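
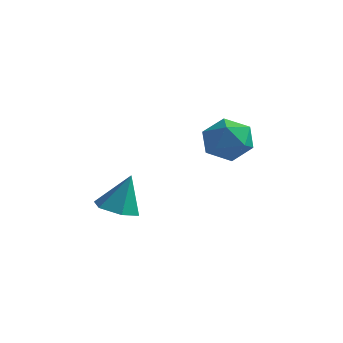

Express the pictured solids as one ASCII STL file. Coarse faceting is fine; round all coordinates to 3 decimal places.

solid 
facet normal -0.571 0.697 0.432
outer loop
vertex 0.151 1.766 2.342
vertex -0.779 1.094 2.197
vertex -0.151 1.009 3.164
endloop
endfacet
facet normal 0.092 0.715 0.693
outer loop
vertex 0.151 1.766 2.342
vertex -0.151 1.009 3.164
vertex 0.962 1.141 2.88
endloop
endfacet
facet normal 0.540 0.828 0.148
outer loop
vertex 0.151 1.766 2.342
vertex 0.962 1.141 2.88
vertex 1.022 1.306 1.737
endloop
endfacet
facet normal 0.153 0.880 -0.449
outer loop
vertex 0.151 1.766 2.342
vertex 1.022 1.306 1.737
vertex -0.054 1.277 1.314
endloop
endfacet
facet normal -0.535 0.799 -0.274
outer loop
vertex 0.151 1.766 2.342
vertex -0.054 1.277 1.314
vertex -0.779 1.094 2.197
endloop
endfacet
facet normal 0.238 0.074 0.968
outer loop
vertex 0.962 1.141 2.88
vertex -0.151 1.009 3.164
vertex 0.534 0.083 3.066
endloop
endfacet
facet normal -0.836 0.044 0.547
outer loop
vertex -0.151 1.009 3.164
vertex -0.779 1.094 2.197
vertex -0.542 0.054 2.643
endloop
endfacet
facet normal -0.777 0.210 -0.594
outer loop
vertex -0.779 1.094 2.197
vertex -0.054 1.277 1.314
vertex -0.482 0.219 1.5
endloop
endfacet
facet normal 0.336 0.341 -0.878
outer loop
vertex -0.054 1.277 1.314
vertex 1.022 1.306 1.737
vertex 0.631 0.351 1.216
endloop
endfacet
facet normal 0.962 0.257 0.088
outer loop
vertex 1.022 1.306 1.737
vertex 0.962 1.141 2.88
vertex 1.259 0.266 2.183
endloop
endfacet
facet normal -0.153 -0.880 0.449
outer loop
vertex 0.329 -0.406 2.038
vertex 0.534 0.083 3.066
vertex -0.542 0.054 2.643
endloop
endfacet
facet normal -0.540 -0.828 -0.148
outer loop
vertex 0.329 -0.406 2.038
vertex -0.542 0.054 2.643
vertex -0.482 0.219 1.5
endloop
endfacet
facet normal -0.092 -0.715 -0.693
outer loop
vertex 0.329 -0.406 2.038
vertex -0.482 0.219 1.5
vertex 0.631 0.351 1.216
endloop
endfacet
facet normal 0.571 -0.697 -0.432
outer loop
vertex 0.329 -0.406 2.038
vertex 0.631 0.351 1.216
vertex 1.259 0.266 2.183
endloop
endfacet
facet normal 0.535 -0.799 0.274
outer loop
vertex 0.329 -0.406 2.038
vertex 1.259 0.266 2.183
vertex 0.534 0.083 3.066
endloop
endfacet
facet normal -0.336 -0.341 0.878
outer loop
vertex -0.542 0.054 2.643
vertex 0.534 0.083 3.066
vertex -0.151 1.009 3.164
endloop
endfacet
facet normal -0.962 -0.257 -0.088
outer loop
vertex -0.482 0.219 1.5
vertex -0.542 0.054 2.643
vertex -0.779 1.094 2.197
endloop
endfacet
facet normal -0.238 -0.074 -0.968
outer loop
vertex 0.631 0.351 1.216
vertex -0.482 0.219 1.5
vertex -0.054 1.277 1.314
endloop
endfacet
facet normal 0.836 -0.044 -0.547
outer loop
vertex 1.259 0.266 2.183
vertex 0.631 0.351 1.216
vertex 1.022 1.306 1.737
endloop
endfacet
facet normal 0.777 -0.210 0.594
outer loop
vertex 0.534 0.083 3.066
vertex 1.259 0.266 2.183
vertex 0.962 1.141 2.88
endloop
endfacet
facet normal -0.207 -0.268 -0.941
outer loop
vertex -1.068 -3.572 -0.79
vertex -1.943 -3.798 -0.533
vertex -1.75 -2.925 -0.824
endloop
endfacet
facet normal 0.683 0.725 0.087
outer loop
vertex -1.068 -3.572 -0.79
vertex -1.75 -2.925 -0.824
vertex -1.577 -3.322 1.133
endloop
endfacet
facet normal -0.207 -0.268 -0.941
outer loop
vertex -1.75 -2.925 -0.824
vertex -1.943 -3.798 -0.533
vertex -2.625 -3.152 -0.567
endloop
endfacet
facet normal -0.187 0.959 0.211
outer loop
vertex -1.75 -2.925 -0.824
vertex -2.625 -3.152 -0.567
vertex -1.577 -3.322 1.133
endloop
endfacet
facet normal -0.208 -0.269 -0.940
outer loop
vertex -2.625 -3.152 -0.567
vertex -1.943 -3.798 -0.533
vertex -2.818 -4.024 -0.275
endloop
endfacet
facet normal -0.783 0.346 0.517
outer loop
vertex -2.625 -3.152 -0.567
vertex -2.818 -4.024 -0.275
vertex -1.577 -3.322 1.133
endloop
endfacet
facet normal -0.208 -0.269 -0.940
outer loop
vertex -2.818 -4.024 -0.275
vertex -1.943 -3.798 -0.533
vertex -2.136 -4.67 -0.241
endloop
endfacet
facet normal -0.510 -0.501 0.699
outer loop
vertex -2.818 -4.024 -0.275
vertex -2.136 -4.67 -0.241
vertex -1.577 -3.322 1.133
endloop
endfacet
facet normal -0.207 -0.269 -0.941
outer loop
vertex -2.136 -4.67 -0.241
vertex -1.943 -3.798 -0.533
vertex -1.261 -4.444 -0.498
endloop
endfacet
facet normal 0.359 -0.735 0.575
outer loop
vertex -2.136 -4.67 -0.241
vertex -1.261 -4.444 -0.498
vertex -1.577 -3.322 1.133
endloop
endfacet
facet normal -0.207 -0.269 -0.941
outer loop
vertex -1.261 -4.444 -0.498
vertex -1.943 -3.798 -0.533
vertex -1.068 -3.572 -0.79
endloop
endfacet
facet normal 0.956 -0.122 0.269
outer loop
vertex -1.261 -4.444 -0.498
vertex -1.068 -3.572 -0.79
vertex -1.577 -3.322 1.133
endloop
endfacet

endsolid


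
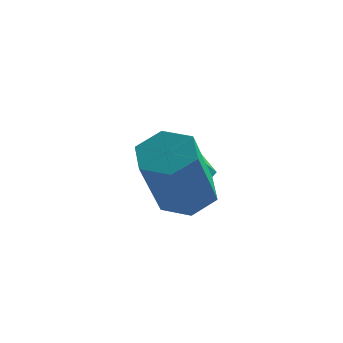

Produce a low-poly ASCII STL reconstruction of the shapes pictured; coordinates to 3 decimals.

solid 
facet normal -0.979 0.175 -0.101
outer loop
vertex 1.313 3.808 2.147
vertex 1.158 3.249 2.681
vertex 1.268 3.996 2.912
endloop
endfacet
facet normal -0.601 0.767 -0.224
outer loop
vertex 1.313 3.808 2.147
vertex 1.268 3.996 2.912
vertex 1.835 4.309 2.462
endloop
endfacet
facet normal -0.149 0.633 -0.760
outer loop
vertex 1.313 3.808 2.147
vertex 1.835 4.309 2.462
vertex 2.076 3.756 1.954
endloop
endfacet
facet normal -0.248 -0.041 -0.968
outer loop
vertex 1.313 3.808 2.147
vertex 2.076 3.756 1.954
vertex 1.657 3.101 2.089
endloop
endfacet
facet normal -0.762 -0.325 -0.561
outer loop
vertex 1.313 3.808 2.147
vertex 1.657 3.101 2.089
vertex 1.158 3.249 2.681
endloop
endfacet
facet normal -0.215 0.908 0.361
outer loop
vertex 1.835 4.309 2.462
vertex 1.268 3.996 2.912
vertex 2.003 4.059 3.191
endloop
endfacet
facet normal -0.828 -0.051 0.559
outer loop
vertex 1.268 3.996 2.912
vertex 1.158 3.249 2.681
vertex 1.584 3.404 3.326
endloop
endfacet
facet normal -0.475 -0.860 -0.185
outer loop
vertex 1.158 3.249 2.681
vertex 1.657 3.101 2.089
vertex 1.825 2.851 2.818
endloop
endfacet
facet normal 0.355 -0.401 -0.844
outer loop
vertex 1.657 3.101 2.089
vertex 2.076 3.756 1.954
vertex 2.392 3.164 2.368
endloop
endfacet
facet normal 0.516 0.690 -0.507
outer loop
vertex 2.076 3.756 1.954
vertex 1.835 4.309 2.462
vertex 2.502 3.911 2.599
endloop
endfacet
facet normal 0.248 0.041 0.968
outer loop
vertex 2.347 3.352 3.133
vertex 2.003 4.059 3.191
vertex 1.584 3.404 3.326
endloop
endfacet
facet normal 0.149 -0.633 0.760
outer loop
vertex 2.347 3.352 3.133
vertex 1.584 3.404 3.326
vertex 1.825 2.851 2.818
endloop
endfacet
facet normal 0.601 -0.767 0.224
outer loop
vertex 2.347 3.352 3.133
vertex 1.825 2.851 2.818
vertex 2.392 3.164 2.368
endloop
endfacet
facet normal 0.979 -0.175 0.101
outer loop
vertex 2.347 3.352 3.133
vertex 2.392 3.164 2.368
vertex 2.502 3.911 2.599
endloop
endfacet
facet normal 0.762 0.325 0.561
outer loop
vertex 2.347 3.352 3.133
vertex 2.502 3.911 2.599
vertex 2.003 4.059 3.191
endloop
endfacet
facet normal -0.355 0.401 0.844
outer loop
vertex 1.584 3.404 3.326
vertex 2.003 4.059 3.191
vertex 1.268 3.996 2.912
endloop
endfacet
facet normal -0.516 -0.690 0.507
outer loop
vertex 1.825 2.851 2.818
vertex 1.584 3.404 3.326
vertex 1.158 3.249 2.681
endloop
endfacet
facet normal 0.215 -0.908 -0.361
outer loop
vertex 2.392 3.164 2.368
vertex 1.825 2.851 2.818
vertex 1.657 3.101 2.089
endloop
endfacet
facet normal 0.828 0.051 -0.559
outer loop
vertex 2.502 3.911 2.599
vertex 2.392 3.164 2.368
vertex 2.076 3.756 1.954
endloop
endfacet
facet normal 0.475 0.860 0.185
outer loop
vertex 2.003 4.059 3.191
vertex 2.502 3.911 2.599
vertex 1.835 4.309 2.462
endloop
endfacet
facet normal 0.016 0.601 -0.799
outer loop
vertex 2.663 3.08 2.781
vertex 2.256 2.659 2.456
vertex 1.999 3.156 2.825
endloop
endfacet
facet normal 0.130 0.790 0.599
outer loop
vertex 2.663 3.08 2.781
vertex 1.999 3.156 2.825
vertex 2.632 1.881 4.37
endloop
endfacet
facet normal 0.130 0.790 0.599
outer loop
vertex 2.632 1.881 4.37
vertex 1.999 3.156 2.825
vertex 1.968 1.957 4.414
endloop
endfacet
facet normal -0.016 -0.603 0.797
outer loop
vertex 2.632 1.881 4.37
vertex 1.968 1.957 4.414
vertex 2.224 1.461 4.044
endloop
endfacet
facet normal 0.016 0.601 -0.799
outer loop
vertex 1.999 3.156 2.825
vertex 2.256 2.659 2.456
vertex 1.591 2.735 2.5
endloop
endfacet
facet normal -0.793 0.493 0.357
outer loop
vertex 1.999 3.156 2.825
vertex 1.591 2.735 2.5
vertex 1.968 1.957 4.414
endloop
endfacet
facet normal -0.793 0.494 0.357
outer loop
vertex 1.968 1.957 4.414
vertex 1.591 2.735 2.5
vertex 1.56 1.537 4.088
endloop
endfacet
facet normal -0.016 -0.603 0.797
outer loop
vertex 1.968 1.957 4.414
vertex 1.56 1.537 4.088
vertex 2.224 1.461 4.044
endloop
endfacet
facet normal 0.016 0.603 -0.797
outer loop
vertex 1.591 2.735 2.5
vertex 2.256 2.659 2.456
vertex 1.848 2.239 2.13
endloop
endfacet
facet normal -0.923 -0.298 -0.243
outer loop
vertex 1.591 2.735 2.5
vertex 1.848 2.239 2.13
vertex 1.56 1.537 4.088
endloop
endfacet
facet normal -0.923 -0.297 -0.242
outer loop
vertex 1.56 1.537 4.088
vertex 1.848 2.239 2.13
vertex 1.817 1.04 3.719
endloop
endfacet
facet normal -0.016 -0.601 0.799
outer loop
vertex 1.56 1.537 4.088
vertex 1.817 1.04 3.719
vertex 2.224 1.461 4.044
endloop
endfacet
facet normal 0.016 0.603 -0.797
outer loop
vertex 1.848 2.239 2.13
vertex 2.256 2.659 2.456
vertex 2.512 2.163 2.086
endloop
endfacet
facet normal -0.130 -0.790 -0.599
outer loop
vertex 1.848 2.239 2.13
vertex 2.512 2.163 2.086
vertex 1.817 1.04 3.719
endloop
endfacet
facet normal -0.130 -0.790 -0.599
outer loop
vertex 1.817 1.04 3.719
vertex 2.512 2.163 2.086
vertex 2.481 0.964 3.675
endloop
endfacet
facet normal -0.016 -0.601 0.799
outer loop
vertex 1.817 1.04 3.719
vertex 2.481 0.964 3.675
vertex 2.224 1.461 4.044
endloop
endfacet
facet normal 0.016 0.603 -0.797
outer loop
vertex 2.512 2.163 2.086
vertex 2.256 2.659 2.456
vertex 2.92 2.583 2.412
endloop
endfacet
facet normal 0.793 -0.493 -0.357
outer loop
vertex 2.512 2.163 2.086
vertex 2.92 2.583 2.412
vertex 2.481 0.964 3.675
endloop
endfacet
facet normal 0.793 -0.493 -0.357
outer loop
vertex 2.481 0.964 3.675
vertex 2.92 2.583 2.412
vertex 2.889 1.385 4.0
endloop
endfacet
facet normal -0.016 -0.601 0.799
outer loop
vertex 2.481 0.964 3.675
vertex 2.889 1.385 4.0
vertex 2.224 1.461 4.044
endloop
endfacet
facet normal 0.016 0.601 -0.799
outer loop
vertex 2.92 2.583 2.412
vertex 2.256 2.659 2.456
vertex 2.663 3.08 2.781
endloop
endfacet
facet normal 0.923 0.297 0.242
outer loop
vertex 2.92 2.583 2.412
vertex 2.663 3.08 2.781
vertex 2.889 1.385 4.0
endloop
endfacet
facet normal 0.923 0.298 0.243
outer loop
vertex 2.889 1.385 4.0
vertex 2.663 3.08 2.781
vertex 2.632 1.881 4.37
endloop
endfacet
facet normal -0.016 -0.603 0.797
outer loop
vertex 2.889 1.385 4.0
vertex 2.632 1.881 4.37
vertex 2.224 1.461 4.044
endloop
endfacet

endsolid


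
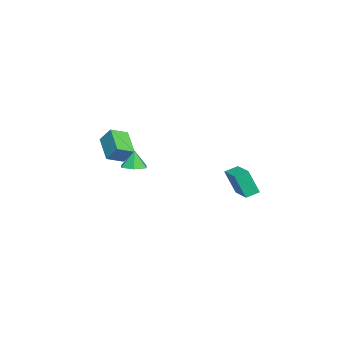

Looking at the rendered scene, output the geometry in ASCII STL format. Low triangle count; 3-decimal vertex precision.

solid 
facet normal -0.506 0.789 0.347
outer loop
vertex -2.259 3.459 2.35
vertex -0.719 4.335 2.605
vertex -2.362 4.123 0.691
endloop
endfacet
facet normal -0.860 -0.490 -0.143
outer loop
vertex -1.901 3.405 0.375
vertex -2.259 3.459 2.35
vertex -2.362 4.123 0.691
endloop
endfacet
facet normal -0.507 0.789 0.347
outer loop
vertex -2.362 4.123 0.691
vertex -0.719 4.335 2.605
vertex -0.822 4.999 0.947
endloop
endfacet
facet normal -0.057 0.371 -0.927
outer loop
vertex -0.822 4.999 0.947
vertex -1.901 3.405 0.375
vertex -2.362 4.123 0.691
endloop
endfacet
facet normal 0.058 -0.371 0.927
outer loop
vertex -2.259 3.459 2.35
vertex -0.258 3.617 2.289
vertex -0.719 4.335 2.605
endloop
endfacet
facet normal -0.860 -0.489 -0.143
outer loop
vertex -1.798 2.741 2.033
vertex -2.259 3.459 2.35
vertex -1.901 3.405 0.375
endloop
endfacet
facet normal 0.058 -0.372 0.926
outer loop
vertex -1.798 2.741 2.033
vertex -0.258 3.617 2.289
vertex -2.259 3.459 2.35
endloop
endfacet
facet normal 0.860 0.490 0.143
outer loop
vertex -0.719 4.335 2.605
vertex -0.258 3.617 2.289
vertex -0.822 4.999 0.947
endloop
endfacet
facet normal -0.058 0.372 -0.927
outer loop
vertex -0.361 4.281 0.63
vertex -1.901 3.405 0.375
vertex -0.822 4.999 0.947
endloop
endfacet
facet normal 0.860 0.489 0.142
outer loop
vertex -0.822 4.999 0.947
vertex -0.258 3.617 2.289
vertex -0.361 4.281 0.63
endloop
endfacet
facet normal 0.506 -0.789 -0.348
outer loop
vertex -0.361 4.281 0.63
vertex -1.798 2.741 2.033
vertex -1.901 3.405 0.375
endloop
endfacet
facet normal 0.507 -0.789 -0.347
outer loop
vertex -0.258 3.617 2.289
vertex -1.798 2.741 2.033
vertex -0.361 4.281 0.63
endloop
endfacet
facet normal 0.139 -0.001 -0.990
outer loop
vertex 1.546 -1.884 3.118
vertex 0.745 -2.07 3.006
vertex 0.985 -1.277 3.039
endloop
endfacet
facet normal 0.553 0.588 0.590
outer loop
vertex 1.546 -1.884 3.118
vertex 0.985 -1.277 3.039
vertex 0.575 -2.07 4.214
endloop
endfacet
facet normal 0.139 -0.001 -0.990
outer loop
vertex 0.985 -1.277 3.039
vertex 0.745 -2.07 3.006
vertex 0.184 -1.463 2.927
endloop
endfacet
facet normal -0.262 0.840 0.476
outer loop
vertex 0.985 -1.277 3.039
vertex 0.184 -1.463 2.927
vertex 0.575 -2.07 4.214
endloop
endfacet
facet normal 0.140 0.000 -0.990
outer loop
vertex 0.184 -1.463 2.927
vertex 0.745 -2.07 3.006
vertex -0.056 -2.257 2.893
endloop
endfacet
facet normal -0.887 0.251 0.388
outer loop
vertex 0.184 -1.463 2.927
vertex -0.056 -2.257 2.893
vertex 0.575 -2.07 4.214
endloop
endfacet
facet normal 0.140 0.000 -0.990
outer loop
vertex -0.056 -2.257 2.893
vertex 0.745 -2.07 3.006
vertex 0.505 -2.864 2.972
endloop
endfacet
facet normal -0.694 -0.588 0.415
outer loop
vertex -0.056 -2.257 2.893
vertex 0.505 -2.864 2.972
vertex 0.575 -2.07 4.214
endloop
endfacet
facet normal 0.140 0.000 -0.990
outer loop
vertex 0.505 -2.864 2.972
vertex 0.745 -2.07 3.006
vertex 1.305 -2.677 3.085
endloop
endfacet
facet normal 0.121 -0.839 0.530
outer loop
vertex 0.505 -2.864 2.972
vertex 1.305 -2.677 3.085
vertex 0.575 -2.07 4.214
endloop
endfacet
facet normal 0.139 -0.001 -0.990
outer loop
vertex 1.305 -2.677 3.085
vertex 0.745 -2.07 3.006
vertex 1.546 -1.884 3.118
endloop
endfacet
facet normal 0.745 -0.252 0.617
outer loop
vertex 1.305 -2.677 3.085
vertex 1.546 -1.884 3.118
vertex 0.575 -2.07 4.214
endloop
endfacet
facet normal -0.746 -0.394 0.536
outer loop
vertex -1.372 -3.963 5.06
vertex -2.132 -3.112 4.628
vertex -1.658 -4.693 4.125
endloop
endfacet
facet normal 0.623 -0.698 0.354
outer loop
vertex -0.248 -3.948 3.112
vertex -1.372 -3.963 5.06
vertex -1.658 -4.693 4.125
endloop
endfacet
facet normal -0.746 -0.394 0.536
outer loop
vertex -1.658 -4.693 4.125
vertex -2.132 -3.112 4.628
vertex -2.418 -3.842 3.693
endloop
endfacet
facet normal -0.234 -0.598 -0.766
outer loop
vertex -2.418 -3.842 3.693
vertex -0.248 -3.948 3.112
vertex -1.658 -4.693 4.125
endloop
endfacet
facet normal 0.234 0.598 0.766
outer loop
vertex -1.372 -3.963 5.06
vertex -0.722 -2.367 3.615
vertex -2.132 -3.112 4.628
endloop
endfacet
facet normal 0.623 -0.698 0.354
outer loop
vertex 0.038 -3.218 4.047
vertex -1.372 -3.963 5.06
vertex -0.248 -3.948 3.112
endloop
endfacet
facet normal 0.234 0.598 0.766
outer loop
vertex 0.038 -3.218 4.047
vertex -0.722 -2.367 3.615
vertex -1.372 -3.963 5.06
endloop
endfacet
facet normal -0.623 0.698 -0.354
outer loop
vertex -2.132 -3.112 4.628
vertex -0.722 -2.367 3.615
vertex -2.418 -3.842 3.693
endloop
endfacet
facet normal -0.234 -0.598 -0.766
outer loop
vertex -1.008 -3.097 2.68
vertex -0.248 -3.948 3.112
vertex -2.418 -3.842 3.693
endloop
endfacet
facet normal -0.623 0.698 -0.354
outer loop
vertex -2.418 -3.842 3.693
vertex -0.722 -2.367 3.615
vertex -1.008 -3.097 2.68
endloop
endfacet
facet normal 0.746 0.394 -0.536
outer loop
vertex -1.008 -3.097 2.68
vertex 0.038 -3.218 4.047
vertex -0.248 -3.948 3.112
endloop
endfacet
facet normal 0.746 0.394 -0.536
outer loop
vertex -0.722 -2.367 3.615
vertex 0.038 -3.218 4.047
vertex -1.008 -3.097 2.68
endloop
endfacet

endsolid


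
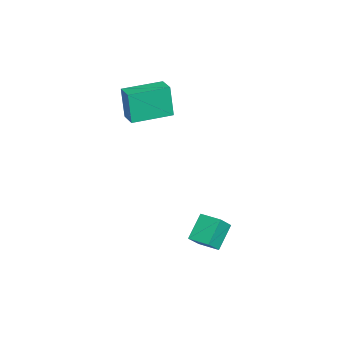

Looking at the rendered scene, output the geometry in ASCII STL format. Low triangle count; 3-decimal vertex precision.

solid 
facet normal -0.950 -0.268 -0.161
outer loop
vertex -3.223 -3.309 3.59
vertex -3.829 -1.216 3.68
vertex -2.957 -3.153 1.766
endloop
endfacet
facet normal 0.277 -0.960 -0.042
outer loop
vertex -1.931 -2.864 1.94
vertex -3.223 -3.309 3.59
vertex -2.957 -3.153 1.766
endloop
endfacet
facet normal -0.950 -0.268 -0.161
outer loop
vertex -2.957 -3.153 1.766
vertex -3.829 -1.216 3.68
vertex -3.563 -1.061 1.856
endloop
endfacet
facet normal 0.144 0.084 -0.986
outer loop
vertex -3.563 -1.061 1.856
vertex -1.931 -2.864 1.94
vertex -2.957 -3.153 1.766
endloop
endfacet
facet normal -0.144 -0.084 0.986
outer loop
vertex -3.223 -3.309 3.59
vertex -2.803 -0.927 3.854
vertex -3.829 -1.216 3.68
endloop
endfacet
facet normal 0.278 -0.960 -0.041
outer loop
vertex -2.197 -3.019 3.764
vertex -3.223 -3.309 3.59
vertex -1.931 -2.864 1.94
endloop
endfacet
facet normal -0.143 -0.084 0.986
outer loop
vertex -2.197 -3.019 3.764
vertex -2.803 -0.927 3.854
vertex -3.223 -3.309 3.59
endloop
endfacet
facet normal -0.277 0.960 0.041
outer loop
vertex -3.829 -1.216 3.68
vertex -2.803 -0.927 3.854
vertex -3.563 -1.061 1.856
endloop
endfacet
facet normal 0.144 0.084 -0.986
outer loop
vertex -2.537 -0.771 2.03
vertex -1.931 -2.864 1.94
vertex -3.563 -1.061 1.856
endloop
endfacet
facet normal -0.278 0.960 0.041
outer loop
vertex -3.563 -1.061 1.856
vertex -2.803 -0.927 3.854
vertex -2.537 -0.771 2.03
endloop
endfacet
facet normal 0.950 0.268 0.161
outer loop
vertex -2.537 -0.771 2.03
vertex -2.197 -3.019 3.764
vertex -1.931 -2.864 1.94
endloop
endfacet
facet normal 0.950 0.268 0.161
outer loop
vertex -2.803 -0.927 3.854
vertex -2.197 -3.019 3.764
vertex -2.537 -0.771 2.03
endloop
endfacet
facet normal -0.599 -0.801 -0.020
outer loop
vertex 2.739 -0.452 -3.263
vertex 1.824 0.206 -2.185
vertex 2.02 0.109 -4.217
endloop
endfacet
facet normal 0.587 -0.422 -0.691
outer loop
vertex 2.696 1.014 -4.195
vertex 2.739 -0.452 -3.263
vertex 2.02 0.109 -4.217
endloop
endfacet
facet normal -0.598 -0.801 -0.019
outer loop
vertex 2.02 0.109 -4.217
vertex 1.824 0.206 -2.185
vertex 1.104 0.767 -3.139
endloop
endfacet
facet normal -0.545 0.425 -0.723
outer loop
vertex 1.104 0.767 -3.139
vertex 2.696 1.014 -4.195
vertex 2.02 0.109 -4.217
endloop
endfacet
facet normal 0.545 -0.425 0.722
outer loop
vertex 2.739 -0.452 -3.263
vertex 2.5 1.111 -2.163
vertex 1.824 0.206 -2.185
endloop
endfacet
facet normal 0.587 -0.422 -0.691
outer loop
vertex 3.416 0.453 -3.241
vertex 2.739 -0.452 -3.263
vertex 2.696 1.014 -4.195
endloop
endfacet
facet normal 0.545 -0.425 0.723
outer loop
vertex 3.416 0.453 -3.241
vertex 2.5 1.111 -2.163
vertex 2.739 -0.452 -3.263
endloop
endfacet
facet normal -0.587 0.422 0.691
outer loop
vertex 1.824 0.206 -2.185
vertex 2.5 1.111 -2.163
vertex 1.104 0.767 -3.139
endloop
endfacet
facet normal -0.545 0.425 -0.722
outer loop
vertex 1.781 1.672 -3.117
vertex 2.696 1.014 -4.195
vertex 1.104 0.767 -3.139
endloop
endfacet
facet normal -0.587 0.422 0.691
outer loop
vertex 1.104 0.767 -3.139
vertex 2.5 1.111 -2.163
vertex 1.781 1.672 -3.117
endloop
endfacet
facet normal 0.599 0.801 0.019
outer loop
vertex 1.781 1.672 -3.117
vertex 3.416 0.453 -3.241
vertex 2.696 1.014 -4.195
endloop
endfacet
facet normal 0.599 0.801 0.020
outer loop
vertex 2.5 1.111 -2.163
vertex 3.416 0.453 -3.241
vertex 1.781 1.672 -3.117
endloop
endfacet

endsolid


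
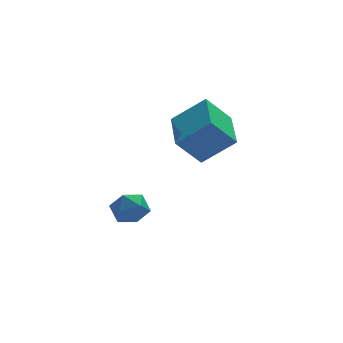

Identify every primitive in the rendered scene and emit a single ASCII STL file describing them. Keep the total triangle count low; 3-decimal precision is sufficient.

solid 
facet normal -0.823 -0.129 0.554
outer loop
vertex -0.213 0.759 -3.103
vertex -0.024 -0.133 -3.03
vertex 0.301 0.456 -2.41
endloop
endfacet
facet normal -0.556 0.527 0.643
outer loop
vertex -0.213 0.759 -3.103
vertex 0.301 0.456 -2.41
vertex 0.529 1.228 -2.845
endloop
endfacet
facet normal -0.535 0.845 0.004
outer loop
vertex -0.213 0.759 -3.103
vertex 0.529 1.228 -2.845
vertex 0.345 1.116 -3.734
endloop
endfacet
facet normal -0.789 0.386 -0.479
outer loop
vertex -0.213 0.759 -3.103
vertex 0.345 1.116 -3.734
vertex 0.003 0.275 -3.848
endloop
endfacet
facet normal -0.966 -0.216 -0.140
outer loop
vertex -0.213 0.759 -3.103
vertex 0.003 0.275 -3.848
vertex -0.024 -0.133 -3.03
endloop
endfacet
facet normal 0.114 0.462 0.880
outer loop
vertex 0.529 1.228 -2.845
vertex 0.301 0.456 -2.41
vertex 1.177 0.625 -2.612
endloop
endfacet
facet normal -0.318 -0.598 0.735
outer loop
vertex 0.301 0.456 -2.41
vertex -0.024 -0.133 -3.03
vertex 0.835 -0.216 -2.726
endloop
endfacet
facet normal -0.550 -0.740 -0.387
outer loop
vertex -0.024 -0.133 -3.03
vertex 0.003 0.275 -3.848
vertex 0.651 -0.328 -3.615
endloop
endfacet
facet normal -0.261 0.233 -0.937
outer loop
vertex 0.003 0.275 -3.848
vertex 0.345 1.116 -3.734
vertex 0.879 0.444 -4.05
endloop
endfacet
facet normal 0.149 0.977 -0.154
outer loop
vertex 0.345 1.116 -3.734
vertex 0.529 1.228 -2.845
vertex 1.204 1.033 -3.43
endloop
endfacet
facet normal 0.789 -0.386 0.479
outer loop
vertex 1.393 0.141 -3.357
vertex 1.177 0.625 -2.612
vertex 0.835 -0.216 -2.726
endloop
endfacet
facet normal 0.535 -0.845 -0.004
outer loop
vertex 1.393 0.141 -3.357
vertex 0.835 -0.216 -2.726
vertex 0.651 -0.328 -3.615
endloop
endfacet
facet normal 0.556 -0.527 -0.643
outer loop
vertex 1.393 0.141 -3.357
vertex 0.651 -0.328 -3.615
vertex 0.879 0.444 -4.05
endloop
endfacet
facet normal 0.823 0.129 -0.554
outer loop
vertex 1.393 0.141 -3.357
vertex 0.879 0.444 -4.05
vertex 1.204 1.033 -3.43
endloop
endfacet
facet normal 0.966 0.216 0.140
outer loop
vertex 1.393 0.141 -3.357
vertex 1.204 1.033 -3.43
vertex 1.177 0.625 -2.612
endloop
endfacet
facet normal 0.261 -0.233 0.937
outer loop
vertex 0.835 -0.216 -2.726
vertex 1.177 0.625 -2.612
vertex 0.301 0.456 -2.41
endloop
endfacet
facet normal -0.149 -0.977 0.154
outer loop
vertex 0.651 -0.328 -3.615
vertex 0.835 -0.216 -2.726
vertex -0.024 -0.133 -3.03
endloop
endfacet
facet normal -0.114 -0.462 -0.880
outer loop
vertex 0.879 0.444 -4.05
vertex 0.651 -0.328 -3.615
vertex 0.003 0.275 -3.848
endloop
endfacet
facet normal 0.318 0.598 -0.735
outer loop
vertex 1.204 1.033 -3.43
vertex 0.879 0.444 -4.05
vertex 0.345 1.116 -3.734
endloop
endfacet
facet normal 0.550 0.740 0.387
outer loop
vertex 1.177 0.625 -2.612
vertex 1.204 1.033 -3.43
vertex 0.529 1.228 -2.845
endloop
endfacet
facet normal -0.653 0.058 0.755
outer loop
vertex 3.318 -1.826 2.534
vertex 3.814 0.269 2.802
vertex 1.975 -1.355 1.336
endloop
endfacet
facet normal -0.228 -0.966 -0.124
outer loop
vertex 3.046 -1.449 0.098
vertex 3.318 -1.826 2.534
vertex 1.975 -1.355 1.336
endloop
endfacet
facet normal -0.653 0.058 0.755
outer loop
vertex 1.975 -1.355 1.336
vertex 3.814 0.269 2.802
vertex 2.471 0.741 1.605
endloop
endfacet
facet normal -0.722 0.253 -0.644
outer loop
vertex 2.471 0.741 1.605
vertex 3.046 -1.449 0.098
vertex 1.975 -1.355 1.336
endloop
endfacet
facet normal 0.722 -0.253 0.644
outer loop
vertex 3.318 -1.826 2.534
vertex 4.885 0.175 1.564
vertex 3.814 0.269 2.802
endloop
endfacet
facet normal -0.229 -0.966 -0.124
outer loop
vertex 4.389 -1.921 1.295
vertex 3.318 -1.826 2.534
vertex 3.046 -1.449 0.098
endloop
endfacet
facet normal 0.722 -0.253 0.644
outer loop
vertex 4.389 -1.921 1.295
vertex 4.885 0.175 1.564
vertex 3.318 -1.826 2.534
endloop
endfacet
facet normal 0.229 0.966 0.124
outer loop
vertex 3.814 0.269 2.802
vertex 4.885 0.175 1.564
vertex 2.471 0.741 1.605
endloop
endfacet
facet normal -0.722 0.253 -0.644
outer loop
vertex 3.542 0.646 0.366
vertex 3.046 -1.449 0.098
vertex 2.471 0.741 1.605
endloop
endfacet
facet normal 0.229 0.966 0.123
outer loop
vertex 2.471 0.741 1.605
vertex 4.885 0.175 1.564
vertex 3.542 0.646 0.366
endloop
endfacet
facet normal 0.653 -0.058 -0.755
outer loop
vertex 3.542 0.646 0.366
vertex 4.389 -1.921 1.295
vertex 3.046 -1.449 0.098
endloop
endfacet
facet normal 0.653 -0.058 -0.755
outer loop
vertex 4.885 0.175 1.564
vertex 4.389 -1.921 1.295
vertex 3.542 0.646 0.366
endloop
endfacet

endsolid


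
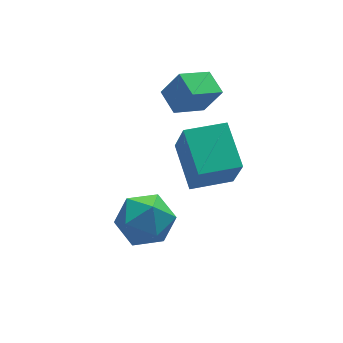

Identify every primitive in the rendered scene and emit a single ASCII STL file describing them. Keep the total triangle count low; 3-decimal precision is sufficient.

solid 
facet normal -0.995 0.088 0.048
outer loop
vertex -0.66 -0.963 -1.782
vertex -0.444 1.005 -0.918
vertex -0.677 -0.166 -3.595
endloop
endfacet
facet normal -0.100 -0.911 -0.400
outer loop
vertex 1.124 -0.325 -3.682
vertex -0.66 -0.963 -1.782
vertex -0.677 -0.166 -3.595
endloop
endfacet
facet normal -0.995 0.088 0.048
outer loop
vertex -0.677 -0.166 -3.595
vertex -0.444 1.005 -0.918
vertex -0.461 1.802 -2.731
endloop
endfacet
facet normal -0.009 0.403 -0.915
outer loop
vertex -0.461 1.802 -2.731
vertex 1.124 -0.325 -3.682
vertex -0.677 -0.166 -3.595
endloop
endfacet
facet normal 0.009 -0.403 0.915
outer loop
vertex -0.66 -0.963 -1.782
vertex 1.357 0.846 -1.005
vertex -0.444 1.005 -0.918
endloop
endfacet
facet normal -0.100 -0.911 -0.400
outer loop
vertex 1.141 -1.122 -1.869
vertex -0.66 -0.963 -1.782
vertex 1.124 -0.325 -3.682
endloop
endfacet
facet normal 0.009 -0.403 0.915
outer loop
vertex 1.141 -1.122 -1.869
vertex 1.357 0.846 -1.005
vertex -0.66 -0.963 -1.782
endloop
endfacet
facet normal 0.100 0.911 0.400
outer loop
vertex -0.444 1.005 -0.918
vertex 1.357 0.846 -1.005
vertex -0.461 1.802 -2.731
endloop
endfacet
facet normal -0.009 0.403 -0.915
outer loop
vertex 1.34 1.643 -2.818
vertex 1.124 -0.325 -3.682
vertex -0.461 1.802 -2.731
endloop
endfacet
facet normal 0.100 0.911 0.400
outer loop
vertex -0.461 1.802 -2.731
vertex 1.357 0.846 -1.005
vertex 1.34 1.643 -2.818
endloop
endfacet
facet normal 0.995 -0.088 -0.048
outer loop
vertex 1.34 1.643 -2.818
vertex 1.141 -1.122 -1.869
vertex 1.124 -0.325 -3.682
endloop
endfacet
facet normal 0.995 -0.088 -0.048
outer loop
vertex 1.357 0.846 -1.005
vertex 1.141 -1.122 -1.869
vertex 1.34 1.643 -2.818
endloop
endfacet
facet normal -0.467 0.219 -0.857
outer loop
vertex -1.114 0.366 1.123
vertex -1.19 1.458 1.443
vertex 0.27 0.661 0.444
endloop
endfacet
facet normal 0.067 -0.958 -0.280
outer loop
vertex 0.91 0.362 1.617
vertex -1.114 0.366 1.123
vertex 0.27 0.661 0.444
endloop
endfacet
facet normal -0.467 0.218 -0.857
outer loop
vertex 0.27 0.661 0.444
vertex -1.19 1.458 1.443
vertex 0.194 1.753 0.763
endloop
endfacet
facet normal 0.882 0.188 -0.433
outer loop
vertex 0.194 1.753 0.763
vertex 0.91 0.362 1.617
vertex 0.27 0.661 0.444
endloop
endfacet
facet normal -0.882 -0.188 0.433
outer loop
vertex -1.114 0.366 1.123
vertex -0.55 1.159 2.616
vertex -1.19 1.458 1.443
endloop
endfacet
facet normal 0.066 -0.958 -0.280
outer loop
vertex -0.474 0.067 2.297
vertex -1.114 0.366 1.123
vertex 0.91 0.362 1.617
endloop
endfacet
facet normal -0.882 -0.188 0.433
outer loop
vertex -0.474 0.067 2.297
vertex -0.55 1.159 2.616
vertex -1.114 0.366 1.123
endloop
endfacet
facet normal -0.066 0.958 0.280
outer loop
vertex -1.19 1.458 1.443
vertex -0.55 1.159 2.616
vertex 0.194 1.753 0.763
endloop
endfacet
facet normal 0.882 0.188 -0.433
outer loop
vertex 0.834 1.454 1.937
vertex 0.91 0.362 1.617
vertex 0.194 1.753 0.763
endloop
endfacet
facet normal -0.067 0.958 0.280
outer loop
vertex 0.194 1.753 0.763
vertex -0.55 1.159 2.616
vertex 0.834 1.454 1.937
endloop
endfacet
facet normal 0.467 -0.218 0.857
outer loop
vertex 0.834 1.454 1.937
vertex -0.474 0.067 2.297
vertex 0.91 0.362 1.617
endloop
endfacet
facet normal 0.467 -0.218 0.857
outer loop
vertex -0.55 1.159 2.616
vertex -0.474 0.067 2.297
vertex 0.834 1.454 1.937
endloop
endfacet
facet normal -0.977 -0.191 -0.092
outer loop
vertex -4.759 -2.624 -1.295
vertex -4.5 -3.767 -1.669
vertex -4.658 -3.533 -0.472
endloop
endfacet
facet normal -0.859 0.288 0.424
outer loop
vertex -4.759 -2.624 -1.295
vertex -4.658 -3.533 -0.472
vertex -4.169 -2.429 -0.233
endloop
endfacet
facet normal -0.519 0.845 0.133
outer loop
vertex -4.759 -2.624 -1.295
vertex -4.169 -2.429 -0.233
vertex -3.71 -1.982 -1.282
endloop
endfacet
facet normal -0.427 0.709 -0.562
outer loop
vertex -4.759 -2.624 -1.295
vertex -3.71 -1.982 -1.282
vertex -3.914 -2.809 -2.17
endloop
endfacet
facet normal -0.710 0.068 -0.700
outer loop
vertex -4.759 -2.624 -1.295
vertex -3.914 -2.809 -2.17
vertex -4.5 -3.767 -1.669
endloop
endfacet
facet normal -0.424 -0.008 0.905
outer loop
vertex -4.169 -2.429 -0.233
vertex -4.658 -3.533 -0.472
vertex -3.546 -3.451 0.05
endloop
endfacet
facet normal -0.615 -0.785 0.072
outer loop
vertex -4.658 -3.533 -0.472
vertex -4.5 -3.767 -1.669
vertex -3.75 -4.278 -0.838
endloop
endfacet
facet normal -0.184 -0.365 -0.913
outer loop
vertex -4.5 -3.767 -1.669
vertex -3.914 -2.809 -2.17
vertex -3.291 -3.831 -1.887
endloop
endfacet
facet normal 0.274 0.672 -0.688
outer loop
vertex -3.914 -2.809 -2.17
vertex -3.71 -1.982 -1.282
vertex -2.802 -2.727 -1.648
endloop
endfacet
facet normal 0.126 0.892 0.435
outer loop
vertex -3.71 -1.982 -1.282
vertex -4.169 -2.429 -0.233
vertex -2.96 -2.493 -0.451
endloop
endfacet
facet normal 0.427 -0.709 0.562
outer loop
vertex -2.701 -3.636 -0.825
vertex -3.546 -3.451 0.05
vertex -3.75 -4.278 -0.838
endloop
endfacet
facet normal 0.519 -0.845 -0.133
outer loop
vertex -2.701 -3.636 -0.825
vertex -3.75 -4.278 -0.838
vertex -3.291 -3.831 -1.887
endloop
endfacet
facet normal 0.859 -0.288 -0.424
outer loop
vertex -2.701 -3.636 -0.825
vertex -3.291 -3.831 -1.887
vertex -2.802 -2.727 -1.648
endloop
endfacet
facet normal 0.977 0.191 0.092
outer loop
vertex -2.701 -3.636 -0.825
vertex -2.802 -2.727 -1.648
vertex -2.96 -2.493 -0.451
endloop
endfacet
facet normal 0.710 -0.068 0.700
outer loop
vertex -2.701 -3.636 -0.825
vertex -2.96 -2.493 -0.451
vertex -3.546 -3.451 0.05
endloop
endfacet
facet normal -0.274 -0.672 0.688
outer loop
vertex -3.75 -4.278 -0.838
vertex -3.546 -3.451 0.05
vertex -4.658 -3.533 -0.472
endloop
endfacet
facet normal -0.126 -0.892 -0.435
outer loop
vertex -3.291 -3.831 -1.887
vertex -3.75 -4.278 -0.838
vertex -4.5 -3.767 -1.669
endloop
endfacet
facet normal 0.424 0.008 -0.905
outer loop
vertex -2.802 -2.727 -1.648
vertex -3.291 -3.831 -1.887
vertex -3.914 -2.809 -2.17
endloop
endfacet
facet normal 0.615 0.785 -0.072
outer loop
vertex -2.96 -2.493 -0.451
vertex -2.802 -2.727 -1.648
vertex -3.71 -1.982 -1.282
endloop
endfacet
facet normal 0.184 0.365 0.913
outer loop
vertex -3.546 -3.451 0.05
vertex -2.96 -2.493 -0.451
vertex -4.169 -2.429 -0.233
endloop
endfacet

endsolid


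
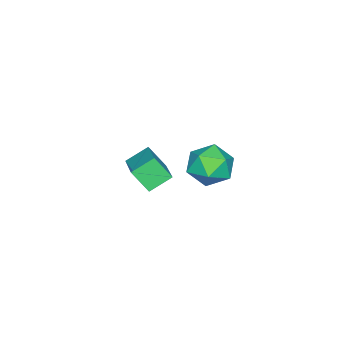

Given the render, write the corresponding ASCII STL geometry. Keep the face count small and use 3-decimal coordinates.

solid 
facet normal -0.682 0.530 0.505
outer loop
vertex -0.005 -2.652 -0.325
vertex 1.404 -1.537 0.407
vertex -0.114 -1.904 -1.257
endloop
endfacet
facet normal -0.726 -0.575 -0.377
outer loop
vertex 0.656 -2.503 -1.827
vertex -0.005 -2.652 -0.325
vertex -0.114 -1.904 -1.257
endloop
endfacet
facet normal -0.682 0.530 0.505
outer loop
vertex -0.114 -1.904 -1.257
vertex 1.404 -1.537 0.407
vertex 1.295 -0.789 -0.525
endloop
endfacet
facet normal -0.090 0.623 -0.777
outer loop
vertex 1.295 -0.789 -0.525
vertex 0.656 -2.503 -1.827
vertex -0.114 -1.904 -1.257
endloop
endfacet
facet normal 0.090 -0.623 0.777
outer loop
vertex -0.005 -2.652 -0.325
vertex 2.174 -2.136 -0.163
vertex 1.404 -1.537 0.407
endloop
endfacet
facet normal -0.726 -0.575 -0.377
outer loop
vertex 0.765 -3.251 -0.895
vertex -0.005 -2.652 -0.325
vertex 0.656 -2.503 -1.827
endloop
endfacet
facet normal 0.090 -0.623 0.777
outer loop
vertex 0.765 -3.251 -0.895
vertex 2.174 -2.136 -0.163
vertex -0.005 -2.652 -0.325
endloop
endfacet
facet normal 0.726 0.575 0.377
outer loop
vertex 1.404 -1.537 0.407
vertex 2.174 -2.136 -0.163
vertex 1.295 -0.789 -0.525
endloop
endfacet
facet normal -0.090 0.623 -0.777
outer loop
vertex 2.065 -1.388 -1.095
vertex 0.656 -2.503 -1.827
vertex 1.295 -0.789 -0.525
endloop
endfacet
facet normal 0.726 0.575 0.377
outer loop
vertex 1.295 -0.789 -0.525
vertex 2.174 -2.136 -0.163
vertex 2.065 -1.388 -1.095
endloop
endfacet
facet normal 0.682 -0.530 -0.505
outer loop
vertex 2.065 -1.388 -1.095
vertex 0.765 -3.251 -0.895
vertex 0.656 -2.503 -1.827
endloop
endfacet
facet normal 0.682 -0.530 -0.505
outer loop
vertex 2.174 -2.136 -0.163
vertex 0.765 -3.251 -0.895
vertex 2.065 -1.388 -1.095
endloop
endfacet
facet normal -0.931 0.035 0.363
outer loop
vertex 2.911 1.825 3.027
vertex 3.263 2.121 3.902
vertex 3.02 2.789 3.215
endloop
endfacet
facet normal -0.926 0.170 -0.337
outer loop
vertex 2.911 1.825 3.027
vertex 3.02 2.789 3.215
vertex 3.275 2.426 2.332
endloop
endfacet
facet normal -0.633 -0.390 -0.669
outer loop
vertex 2.911 1.825 3.027
vertex 3.275 2.426 2.332
vertex 3.676 1.534 2.473
endloop
endfacet
facet normal -0.457 -0.873 -0.172
outer loop
vertex 2.911 1.825 3.027
vertex 3.676 1.534 2.473
vertex 3.669 1.346 3.443
endloop
endfacet
facet normal -0.641 -0.611 0.465
outer loop
vertex 2.911 1.825 3.027
vertex 3.669 1.346 3.443
vertex 3.263 2.121 3.902
endloop
endfacet
facet normal -0.507 0.736 -0.449
outer loop
vertex 3.275 2.426 2.332
vertex 3.02 2.789 3.215
vertex 3.851 3.094 2.777
endloop
endfacet
facet normal -0.515 0.516 0.684
outer loop
vertex 3.02 2.789 3.215
vertex 3.263 2.121 3.902
vertex 3.844 2.906 3.747
endloop
endfacet
facet normal -0.045 -0.527 0.849
outer loop
vertex 3.263 2.121 3.902
vertex 3.669 1.346 3.443
vertex 4.245 2.014 3.888
endloop
endfacet
facet normal 0.253 -0.950 -0.182
outer loop
vertex 3.669 1.346 3.443
vertex 3.676 1.534 2.473
vertex 4.5 1.651 3.005
endloop
endfacet
facet normal -0.033 -0.170 -0.985
outer loop
vertex 3.676 1.534 2.473
vertex 3.275 2.426 2.332
vertex 4.257 2.319 2.318
endloop
endfacet
facet normal 0.457 0.873 0.172
outer loop
vertex 4.609 2.615 3.193
vertex 3.851 3.094 2.777
vertex 3.844 2.906 3.747
endloop
endfacet
facet normal 0.633 0.390 0.669
outer loop
vertex 4.609 2.615 3.193
vertex 3.844 2.906 3.747
vertex 4.245 2.014 3.888
endloop
endfacet
facet normal 0.926 -0.170 0.337
outer loop
vertex 4.609 2.615 3.193
vertex 4.245 2.014 3.888
vertex 4.5 1.651 3.005
endloop
endfacet
facet normal 0.931 -0.035 -0.363
outer loop
vertex 4.609 2.615 3.193
vertex 4.5 1.651 3.005
vertex 4.257 2.319 2.318
endloop
endfacet
facet normal 0.641 0.611 -0.465
outer loop
vertex 4.609 2.615 3.193
vertex 4.257 2.319 2.318
vertex 3.851 3.094 2.777
endloop
endfacet
facet normal -0.253 0.950 0.182
outer loop
vertex 3.844 2.906 3.747
vertex 3.851 3.094 2.777
vertex 3.02 2.789 3.215
endloop
endfacet
facet normal 0.033 0.170 0.985
outer loop
vertex 4.245 2.014 3.888
vertex 3.844 2.906 3.747
vertex 3.263 2.121 3.902
endloop
endfacet
facet normal 0.507 -0.736 0.449
outer loop
vertex 4.5 1.651 3.005
vertex 4.245 2.014 3.888
vertex 3.669 1.346 3.443
endloop
endfacet
facet normal 0.515 -0.516 -0.684
outer loop
vertex 4.257 2.319 2.318
vertex 4.5 1.651 3.005
vertex 3.676 1.534 2.473
endloop
endfacet
facet normal 0.045 0.527 -0.849
outer loop
vertex 3.851 3.094 2.777
vertex 4.257 2.319 2.318
vertex 3.275 2.426 2.332
endloop
endfacet

endsolid


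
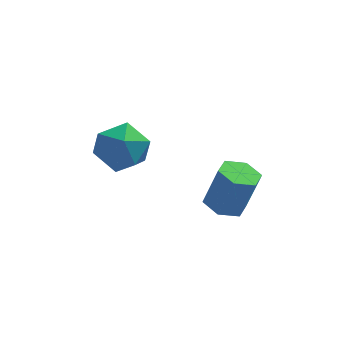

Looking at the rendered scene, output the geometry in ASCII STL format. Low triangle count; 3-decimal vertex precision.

solid 
facet normal -0.883 0.426 0.197
outer loop
vertex -3.075 0.177 2.803
vertex -2.901 0.071 3.813
vertex -2.597 0.926 3.324
endloop
endfacet
facet normal -0.610 0.676 -0.413
outer loop
vertex -3.075 0.177 2.803
vertex -2.597 0.926 3.324
vertex -2.262 0.657 2.388
endloop
endfacet
facet normal -0.508 0.123 -0.853
outer loop
vertex -3.075 0.177 2.803
vertex -2.262 0.657 2.388
vertex -2.359 -0.365 2.298
endloop
endfacet
facet normal -0.718 -0.469 -0.515
outer loop
vertex -3.075 0.177 2.803
vertex -2.359 -0.365 2.298
vertex -2.754 -0.727 3.178
endloop
endfacet
facet normal -0.950 -0.282 0.134
outer loop
vertex -3.075 0.177 2.803
vertex -2.754 -0.727 3.178
vertex -2.901 0.071 3.813
endloop
endfacet
facet normal 0.027 0.963 -0.267
outer loop
vertex -2.262 0.657 2.388
vertex -2.597 0.926 3.324
vertex -1.586 0.847 3.142
endloop
endfacet
facet normal -0.415 0.558 0.719
outer loop
vertex -2.597 0.926 3.324
vertex -2.901 0.071 3.813
vertex -1.981 0.485 4.022
endloop
endfacet
facet normal -0.523 -0.588 0.617
outer loop
vertex -2.901 0.071 3.813
vertex -2.754 -0.727 3.178
vertex -2.078 -0.537 3.932
endloop
endfacet
facet normal -0.147 -0.890 -0.432
outer loop
vertex -2.754 -0.727 3.178
vertex -2.359 -0.365 2.298
vertex -1.743 -0.806 2.996
endloop
endfacet
facet normal 0.192 0.068 -0.979
outer loop
vertex -2.359 -0.365 2.298
vertex -2.262 0.657 2.388
vertex -1.439 0.049 2.507
endloop
endfacet
facet normal 0.718 0.469 0.515
outer loop
vertex -1.265 -0.057 3.517
vertex -1.586 0.847 3.142
vertex -1.981 0.485 4.022
endloop
endfacet
facet normal 0.508 -0.123 0.853
outer loop
vertex -1.265 -0.057 3.517
vertex -1.981 0.485 4.022
vertex -2.078 -0.537 3.932
endloop
endfacet
facet normal 0.610 -0.676 0.413
outer loop
vertex -1.265 -0.057 3.517
vertex -2.078 -0.537 3.932
vertex -1.743 -0.806 2.996
endloop
endfacet
facet normal 0.883 -0.426 -0.197
outer loop
vertex -1.265 -0.057 3.517
vertex -1.743 -0.806 2.996
vertex -1.439 0.049 2.507
endloop
endfacet
facet normal 0.950 0.282 -0.134
outer loop
vertex -1.265 -0.057 3.517
vertex -1.439 0.049 2.507
vertex -1.586 0.847 3.142
endloop
endfacet
facet normal 0.147 0.890 0.432
outer loop
vertex -1.981 0.485 4.022
vertex -1.586 0.847 3.142
vertex -2.597 0.926 3.324
endloop
endfacet
facet normal -0.192 -0.068 0.979
outer loop
vertex -2.078 -0.537 3.932
vertex -1.981 0.485 4.022
vertex -2.901 0.071 3.813
endloop
endfacet
facet normal -0.027 -0.963 0.267
outer loop
vertex -1.743 -0.806 2.996
vertex -2.078 -0.537 3.932
vertex -2.754 -0.727 3.178
endloop
endfacet
facet normal 0.415 -0.558 -0.719
outer loop
vertex -1.439 0.049 2.507
vertex -1.743 -0.806 2.996
vertex -2.359 -0.365 2.298
endloop
endfacet
facet normal 0.523 0.588 -0.617
outer loop
vertex -1.586 0.847 3.142
vertex -1.439 0.049 2.507
vertex -2.262 0.657 2.388
endloop
endfacet
facet normal -0.301 -0.019 -0.953
outer loop
vertex 1.433 -2.537 1.932
vertex 0.99 -1.984 2.061
vertex 1.666 -1.861 1.845
endloop
endfacet
facet normal 0.897 -0.345 -0.276
outer loop
vertex 1.433 -2.537 1.932
vertex 1.666 -1.861 1.845
vertex 1.893 -2.508 3.391
endloop
endfacet
facet normal 0.897 -0.345 -0.276
outer loop
vertex 1.893 -2.508 3.391
vertex 1.666 -1.861 1.845
vertex 2.126 -1.833 3.304
endloop
endfacet
facet normal 0.300 0.019 0.954
outer loop
vertex 1.893 -2.508 3.391
vertex 2.126 -1.833 3.304
vertex 1.45 -1.956 3.519
endloop
endfacet
facet normal -0.301 -0.019 -0.953
outer loop
vertex 1.666 -1.861 1.845
vertex 0.99 -1.984 2.061
vertex 1.223 -1.309 1.974
endloop
endfacet
facet normal 0.728 0.641 -0.242
outer loop
vertex 1.666 -1.861 1.845
vertex 1.223 -1.309 1.974
vertex 2.126 -1.833 3.304
endloop
endfacet
facet normal 0.729 0.640 -0.242
outer loop
vertex 2.126 -1.833 3.304
vertex 1.223 -1.309 1.974
vertex 1.683 -1.28 3.433
endloop
endfacet
facet normal 0.300 0.018 0.954
outer loop
vertex 2.126 -1.833 3.304
vertex 1.683 -1.28 3.433
vertex 1.45 -1.956 3.519
endloop
endfacet
facet normal -0.300 -0.019 -0.954
outer loop
vertex 1.223 -1.309 1.974
vertex 0.99 -1.984 2.061
vertex 0.547 -1.432 2.189
endloop
endfacet
facet normal -0.169 0.985 0.034
outer loop
vertex 1.223 -1.309 1.974
vertex 0.547 -1.432 2.189
vertex 1.683 -1.28 3.433
endloop
endfacet
facet normal -0.169 0.985 0.034
outer loop
vertex 1.683 -1.28 3.433
vertex 0.547 -1.432 2.189
vertex 1.007 -1.403 3.648
endloop
endfacet
facet normal 0.300 0.018 0.954
outer loop
vertex 1.683 -1.28 3.433
vertex 1.007 -1.403 3.648
vertex 1.45 -1.956 3.519
endloop
endfacet
facet normal -0.300 -0.019 -0.954
outer loop
vertex 0.547 -1.432 2.189
vertex 0.99 -1.984 2.061
vertex 0.314 -2.107 2.276
endloop
endfacet
facet normal -0.897 0.345 0.276
outer loop
vertex 0.547 -1.432 2.189
vertex 0.314 -2.107 2.276
vertex 1.007 -1.403 3.648
endloop
endfacet
facet normal -0.897 0.345 0.276
outer loop
vertex 1.007 -1.403 3.648
vertex 0.314 -2.107 2.276
vertex 0.774 -2.079 3.735
endloop
endfacet
facet normal 0.301 0.019 0.953
outer loop
vertex 1.007 -1.403 3.648
vertex 0.774 -2.079 3.735
vertex 1.45 -1.956 3.519
endloop
endfacet
facet normal -0.300 -0.018 -0.954
outer loop
vertex 0.314 -2.107 2.276
vertex 0.99 -1.984 2.061
vertex 0.757 -2.66 2.147
endloop
endfacet
facet normal -0.729 -0.640 0.242
outer loop
vertex 0.314 -2.107 2.276
vertex 0.757 -2.66 2.147
vertex 0.774 -2.079 3.735
endloop
endfacet
facet normal -0.728 -0.641 0.242
outer loop
vertex 0.774 -2.079 3.735
vertex 0.757 -2.66 2.147
vertex 1.217 -2.631 3.606
endloop
endfacet
facet normal 0.301 0.019 0.953
outer loop
vertex 0.774 -2.079 3.735
vertex 1.217 -2.631 3.606
vertex 1.45 -1.956 3.519
endloop
endfacet
facet normal -0.300 -0.018 -0.954
outer loop
vertex 0.757 -2.66 2.147
vertex 0.99 -1.984 2.061
vertex 1.433 -2.537 1.932
endloop
endfacet
facet normal 0.169 -0.985 -0.034
outer loop
vertex 0.757 -2.66 2.147
vertex 1.433 -2.537 1.932
vertex 1.217 -2.631 3.606
endloop
endfacet
facet normal 0.169 -0.985 -0.034
outer loop
vertex 1.217 -2.631 3.606
vertex 1.433 -2.537 1.932
vertex 1.893 -2.508 3.391
endloop
endfacet
facet normal 0.300 0.019 0.954
outer loop
vertex 1.217 -2.631 3.606
vertex 1.893 -2.508 3.391
vertex 1.45 -1.956 3.519
endloop
endfacet

endsolid


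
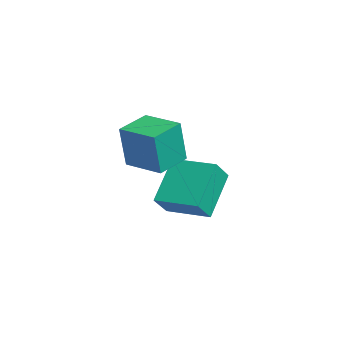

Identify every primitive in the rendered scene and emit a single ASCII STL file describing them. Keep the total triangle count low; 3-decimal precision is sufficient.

solid 
facet normal -0.809 -0.588 -0.006
outer loop
vertex 1.486 -4.112 0.373
vertex 0.744 -3.094 0.602
vertex 1.32 -3.867 -1.251
endloop
endfacet
facet normal 0.580 -0.795 -0.179
outer loop
vertex 2.476 -3.026 -1.242
vertex 1.486 -4.112 0.373
vertex 1.32 -3.867 -1.251
endloop
endfacet
facet normal -0.808 -0.589 -0.006
outer loop
vertex 1.32 -3.867 -1.251
vertex 0.744 -3.094 0.602
vertex 0.578 -2.85 -1.021
endloop
endfacet
facet normal -0.101 0.149 -0.984
outer loop
vertex 0.578 -2.85 -1.021
vertex 2.476 -3.026 -1.242
vertex 1.32 -3.867 -1.251
endloop
endfacet
facet normal 0.100 -0.148 0.984
outer loop
vertex 1.486 -4.112 0.373
vertex 1.9 -2.253 0.611
vertex 0.744 -3.094 0.602
endloop
endfacet
facet normal 0.580 -0.795 -0.179
outer loop
vertex 2.642 -3.27 0.381
vertex 1.486 -4.112 0.373
vertex 2.476 -3.026 -1.242
endloop
endfacet
facet normal 0.101 -0.149 0.984
outer loop
vertex 2.642 -3.27 0.381
vertex 1.9 -2.253 0.611
vertex 1.486 -4.112 0.373
endloop
endfacet
facet normal -0.580 0.795 0.179
outer loop
vertex 0.744 -3.094 0.602
vertex 1.9 -2.253 0.611
vertex 0.578 -2.85 -1.021
endloop
endfacet
facet normal -0.101 0.148 -0.984
outer loop
vertex 1.734 -2.008 -1.013
vertex 2.476 -3.026 -1.242
vertex 0.578 -2.85 -1.021
endloop
endfacet
facet normal -0.580 0.795 0.179
outer loop
vertex 0.578 -2.85 -1.021
vertex 1.9 -2.253 0.611
vertex 1.734 -2.008 -1.013
endloop
endfacet
facet normal 0.809 0.588 0.006
outer loop
vertex 1.734 -2.008 -1.013
vertex 2.642 -3.27 0.381
vertex 2.476 -3.026 -1.242
endloop
endfacet
facet normal 0.808 0.588 0.006
outer loop
vertex 1.9 -2.253 0.611
vertex 2.642 -3.27 0.381
vertex 1.734 -2.008 -1.013
endloop
endfacet
facet normal -0.679 -0.732 -0.054
outer loop
vertex -2.048 -1.538 -2.647
vertex -2.602 -0.964 -3.462
vertex -0.959 -2.446 -4.029
endloop
endfacet
facet normal 0.486 -0.504 0.714
outer loop
vertex 0.182 -1.216 -3.938
vertex -2.048 -1.538 -2.647
vertex -0.959 -2.446 -4.029
endloop
endfacet
facet normal -0.679 -0.732 -0.054
outer loop
vertex -0.959 -2.446 -4.029
vertex -2.602 -0.964 -3.462
vertex -1.513 -1.872 -4.843
endloop
endfacet
facet normal 0.550 -0.459 -0.698
outer loop
vertex -1.513 -1.872 -4.843
vertex 0.182 -1.216 -3.938
vertex -0.959 -2.446 -4.029
endloop
endfacet
facet normal -0.550 0.459 0.697
outer loop
vertex -2.048 -1.538 -2.647
vertex -1.461 0.266 -3.371
vertex -2.602 -0.964 -3.462
endloop
endfacet
facet normal 0.486 -0.503 0.714
outer loop
vertex -0.907 -0.308 -2.557
vertex -2.048 -1.538 -2.647
vertex 0.182 -1.216 -3.938
endloop
endfacet
facet normal -0.550 0.459 0.698
outer loop
vertex -0.907 -0.308 -2.557
vertex -1.461 0.266 -3.371
vertex -2.048 -1.538 -2.647
endloop
endfacet
facet normal -0.486 0.504 -0.714
outer loop
vertex -2.602 -0.964 -3.462
vertex -1.461 0.266 -3.371
vertex -1.513 -1.872 -4.843
endloop
endfacet
facet normal 0.550 -0.459 -0.697
outer loop
vertex -0.372 -0.642 -4.753
vertex 0.182 -1.216 -3.938
vertex -1.513 -1.872 -4.843
endloop
endfacet
facet normal -0.486 0.503 -0.714
outer loop
vertex -1.513 -1.872 -4.843
vertex -1.461 0.266 -3.371
vertex -0.372 -0.642 -4.753
endloop
endfacet
facet normal 0.679 0.732 0.054
outer loop
vertex -0.372 -0.642 -4.753
vertex -0.907 -0.308 -2.557
vertex 0.182 -1.216 -3.938
endloop
endfacet
facet normal 0.679 0.732 0.054
outer loop
vertex -1.461 0.266 -3.371
vertex -0.907 -0.308 -2.557
vertex -0.372 -0.642 -4.753
endloop
endfacet

endsolid


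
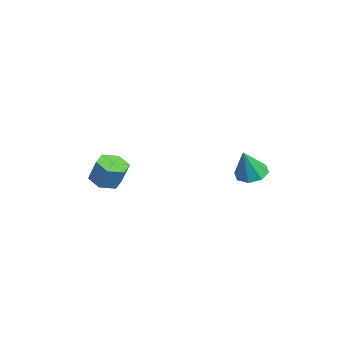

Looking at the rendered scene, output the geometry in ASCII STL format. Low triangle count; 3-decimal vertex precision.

solid 
facet normal -0.282 -0.255 -0.925
outer loop
vertex -2.727 -4.306 -4.661
vertex -3.482 -3.914 -4.539
vertex -2.817 -3.475 -4.863
endloop
endfacet
facet normal 0.953 0.030 -0.300
outer loop
vertex -2.727 -4.306 -4.661
vertex -2.817 -3.475 -4.863
vertex -2.342 -3.959 -3.404
endloop
endfacet
facet normal 0.953 0.031 -0.300
outer loop
vertex -2.342 -3.959 -3.404
vertex -2.817 -3.475 -4.863
vertex -2.433 -3.128 -3.606
endloop
endfacet
facet normal 0.283 0.256 0.924
outer loop
vertex -2.342 -3.959 -3.404
vertex -2.433 -3.128 -3.606
vertex -3.098 -3.566 -3.281
endloop
endfacet
facet normal -0.282 -0.256 -0.925
outer loop
vertex -2.817 -3.475 -4.863
vertex -3.482 -3.914 -4.539
vertex -3.573 -3.083 -4.741
endloop
endfacet
facet normal 0.385 0.853 -0.353
outer loop
vertex -2.817 -3.475 -4.863
vertex -3.573 -3.083 -4.741
vertex -2.433 -3.128 -3.606
endloop
endfacet
facet normal 0.386 0.852 -0.354
outer loop
vertex -2.433 -3.128 -3.606
vertex -3.573 -3.083 -4.741
vertex -3.188 -2.735 -3.483
endloop
endfacet
facet normal 0.284 0.255 0.924
outer loop
vertex -2.433 -3.128 -3.606
vertex -3.188 -2.735 -3.483
vertex -3.098 -3.566 -3.281
endloop
endfacet
facet normal -0.283 -0.256 -0.924
outer loop
vertex -3.573 -3.083 -4.741
vertex -3.482 -3.914 -4.539
vertex -4.238 -3.521 -4.416
endloop
endfacet
facet normal -0.567 0.822 -0.054
outer loop
vertex -3.573 -3.083 -4.741
vertex -4.238 -3.521 -4.416
vertex -3.188 -2.735 -3.483
endloop
endfacet
facet normal -0.568 0.821 -0.053
outer loop
vertex -3.188 -2.735 -3.483
vertex -4.238 -3.521 -4.416
vertex -3.853 -3.174 -3.159
endloop
endfacet
facet normal 0.282 0.255 0.925
outer loop
vertex -3.188 -2.735 -3.483
vertex -3.853 -3.174 -3.159
vertex -3.098 -3.566 -3.281
endloop
endfacet
facet normal -0.283 -0.256 -0.924
outer loop
vertex -4.238 -3.521 -4.416
vertex -3.482 -3.914 -4.539
vertex -4.147 -4.352 -4.214
endloop
endfacet
facet normal -0.953 -0.031 0.301
outer loop
vertex -4.238 -3.521 -4.416
vertex -4.147 -4.352 -4.214
vertex -3.853 -3.174 -3.159
endloop
endfacet
facet normal -0.954 -0.030 0.300
outer loop
vertex -3.853 -3.174 -3.159
vertex -4.147 -4.352 -4.214
vertex -3.763 -4.005 -2.957
endloop
endfacet
facet normal 0.282 0.255 0.925
outer loop
vertex -3.853 -3.174 -3.159
vertex -3.763 -4.005 -2.957
vertex -3.098 -3.566 -3.281
endloop
endfacet
facet normal -0.284 -0.255 -0.924
outer loop
vertex -4.147 -4.352 -4.214
vertex -3.482 -3.914 -4.539
vertex -3.392 -4.745 -4.337
endloop
endfacet
facet normal -0.386 -0.852 0.353
outer loop
vertex -4.147 -4.352 -4.214
vertex -3.392 -4.745 -4.337
vertex -3.763 -4.005 -2.957
endloop
endfacet
facet normal -0.385 -0.852 0.354
outer loop
vertex -3.763 -4.005 -2.957
vertex -3.392 -4.745 -4.337
vertex -3.007 -4.397 -3.079
endloop
endfacet
facet normal 0.282 0.256 0.925
outer loop
vertex -3.763 -4.005 -2.957
vertex -3.007 -4.397 -3.079
vertex -3.098 -3.566 -3.281
endloop
endfacet
facet normal -0.282 -0.255 -0.925
outer loop
vertex -3.392 -4.745 -4.337
vertex -3.482 -3.914 -4.539
vertex -2.727 -4.306 -4.661
endloop
endfacet
facet normal 0.568 -0.821 0.053
outer loop
vertex -3.392 -4.745 -4.337
vertex -2.727 -4.306 -4.661
vertex -3.007 -4.397 -3.079
endloop
endfacet
facet normal 0.567 -0.822 0.053
outer loop
vertex -3.007 -4.397 -3.079
vertex -2.727 -4.306 -4.661
vertex -2.342 -3.959 -3.404
endloop
endfacet
facet normal 0.283 0.256 0.924
outer loop
vertex -3.007 -4.397 -3.079
vertex -2.342 -3.959 -3.404
vertex -3.098 -3.566 -3.281
endloop
endfacet
facet normal -0.269 0.302 -0.915
outer loop
vertex 1.167 2.797 -2.843
vertex 0.398 2.481 -2.721
vertex 0.763 3.225 -2.583
endloop
endfacet
facet normal 0.776 0.499 0.385
outer loop
vertex 1.167 2.797 -2.843
vertex 0.763 3.225 -2.583
vertex 0.862 1.959 -1.139
endloop
endfacet
facet normal -0.268 0.301 -0.915
outer loop
vertex 0.763 3.225 -2.583
vertex 0.398 2.481 -2.721
vertex 0.145 3.217 -2.405
endloop
endfacet
facet normal 0.175 0.746 0.642
outer loop
vertex 0.763 3.225 -2.583
vertex 0.145 3.217 -2.405
vertex 0.862 1.959 -1.139
endloop
endfacet
facet normal -0.268 0.301 -0.915
outer loop
vertex 0.145 3.217 -2.405
vertex 0.398 2.481 -2.721
vertex -0.324 2.778 -2.412
endloop
endfacet
facet normal -0.463 0.483 0.743
outer loop
vertex 0.145 3.217 -2.405
vertex -0.324 2.778 -2.412
vertex 0.862 1.959 -1.139
endloop
endfacet
facet normal -0.268 0.301 -0.915
outer loop
vertex -0.324 2.778 -2.412
vertex 0.398 2.481 -2.721
vertex -0.371 2.165 -2.6
endloop
endfacet
facet normal -0.767 -0.134 0.628
outer loop
vertex -0.324 2.778 -2.412
vertex -0.371 2.165 -2.6
vertex 0.862 1.959 -1.139
endloop
endfacet
facet normal -0.268 0.301 -0.915
outer loop
vertex -0.371 2.165 -2.6
vertex 0.398 2.481 -2.721
vertex 0.033 1.737 -2.859
endloop
endfacet
facet normal -0.557 -0.746 0.365
outer loop
vertex -0.371 2.165 -2.6
vertex 0.033 1.737 -2.859
vertex 0.862 1.959 -1.139
endloop
endfacet
facet normal -0.269 0.302 -0.915
outer loop
vertex 0.033 1.737 -2.859
vertex 0.398 2.481 -2.721
vertex 0.65 1.745 -3.038
endloop
endfacet
facet normal 0.044 -0.993 0.107
outer loop
vertex 0.033 1.737 -2.859
vertex 0.65 1.745 -3.038
vertex 0.862 1.959 -1.139
endloop
endfacet
facet normal -0.268 0.302 -0.915
outer loop
vertex 0.65 1.745 -3.038
vertex 0.398 2.481 -2.721
vertex 1.12 2.184 -3.031
endloop
endfacet
facet normal 0.683 -0.731 0.006
outer loop
vertex 0.65 1.745 -3.038
vertex 1.12 2.184 -3.031
vertex 0.862 1.959 -1.139
endloop
endfacet
facet normal -0.269 0.301 -0.915
outer loop
vertex 1.12 2.184 -3.031
vertex 0.398 2.481 -2.721
vertex 1.167 2.797 -2.843
endloop
endfacet
facet normal 0.986 -0.113 0.121
outer loop
vertex 1.12 2.184 -3.031
vertex 1.167 2.797 -2.843
vertex 0.862 1.959 -1.139
endloop
endfacet

endsolid


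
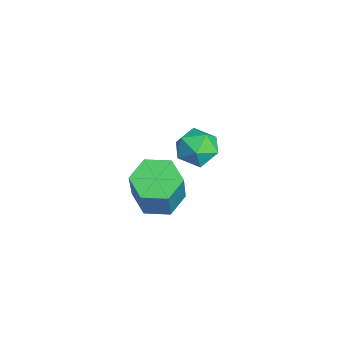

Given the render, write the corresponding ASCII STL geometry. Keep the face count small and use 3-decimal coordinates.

solid 
facet normal -0.451 0.122 -0.884
outer loop
vertex 0.761 0.549 -1.042
vertex -0.03 0.292 -0.674
vertex 0.207 1.17 -0.674
endloop
endfacet
facet normal 0.653 0.721 -0.233
outer loop
vertex 0.761 0.549 -1.042
vertex 0.207 1.17 -0.674
vertex 1.662 0.305 0.727
endloop
endfacet
facet normal 0.653 0.720 -0.233
outer loop
vertex 1.662 0.305 0.727
vertex 0.207 1.17 -0.674
vertex 1.108 0.926 1.094
endloop
endfacet
facet normal 0.450 -0.122 0.885
outer loop
vertex 1.662 0.305 0.727
vertex 1.108 0.926 1.094
vertex 0.87 0.048 1.094
endloop
endfacet
facet normal -0.450 0.121 -0.885
outer loop
vertex 0.207 1.17 -0.674
vertex -0.03 0.292 -0.674
vertex -0.584 0.913 -0.307
endloop
endfacet
facet normal -0.201 0.951 0.234
outer loop
vertex 0.207 1.17 -0.674
vertex -0.584 0.913 -0.307
vertex 1.108 0.926 1.094
endloop
endfacet
facet normal -0.201 0.951 0.233
outer loop
vertex 1.108 0.926 1.094
vertex -0.584 0.913 -0.307
vertex 0.317 0.669 1.462
endloop
endfacet
facet normal 0.451 -0.122 0.884
outer loop
vertex 1.108 0.926 1.094
vertex 0.317 0.669 1.462
vertex 0.87 0.048 1.094
endloop
endfacet
facet normal -0.450 0.122 -0.885
outer loop
vertex -0.584 0.913 -0.307
vertex -0.03 0.292 -0.674
vertex -0.822 0.035 -0.307
endloop
endfacet
facet normal -0.854 0.231 0.467
outer loop
vertex -0.584 0.913 -0.307
vertex -0.822 0.035 -0.307
vertex 0.317 0.669 1.462
endloop
endfacet
facet normal -0.854 0.231 0.467
outer loop
vertex 0.317 0.669 1.462
vertex -0.822 0.035 -0.307
vertex 0.079 -0.209 1.462
endloop
endfacet
facet normal 0.451 -0.122 0.884
outer loop
vertex 0.317 0.669 1.462
vertex 0.079 -0.209 1.462
vertex 0.87 0.048 1.094
endloop
endfacet
facet normal -0.450 0.122 -0.885
outer loop
vertex -0.822 0.035 -0.307
vertex -0.03 0.292 -0.674
vertex -0.268 -0.586 -0.674
endloop
endfacet
facet normal -0.653 -0.720 0.233
outer loop
vertex -0.822 0.035 -0.307
vertex -0.268 -0.586 -0.674
vertex 0.079 -0.209 1.462
endloop
endfacet
facet normal -0.653 -0.721 0.233
outer loop
vertex 0.079 -0.209 1.462
vertex -0.268 -0.586 -0.674
vertex 0.633 -0.83 1.094
endloop
endfacet
facet normal 0.451 -0.122 0.884
outer loop
vertex 0.079 -0.209 1.462
vertex 0.633 -0.83 1.094
vertex 0.87 0.048 1.094
endloop
endfacet
facet normal -0.451 0.122 -0.884
outer loop
vertex -0.268 -0.586 -0.674
vertex -0.03 0.292 -0.674
vertex 0.523 -0.329 -1.042
endloop
endfacet
facet normal 0.201 -0.951 -0.233
outer loop
vertex -0.268 -0.586 -0.674
vertex 0.523 -0.329 -1.042
vertex 0.633 -0.83 1.094
endloop
endfacet
facet normal 0.201 -0.951 -0.233
outer loop
vertex 0.633 -0.83 1.094
vertex 0.523 -0.329 -1.042
vertex 1.424 -0.573 0.727
endloop
endfacet
facet normal 0.450 -0.121 0.885
outer loop
vertex 0.633 -0.83 1.094
vertex 1.424 -0.573 0.727
vertex 0.87 0.048 1.094
endloop
endfacet
facet normal -0.451 0.122 -0.884
outer loop
vertex 0.523 -0.329 -1.042
vertex -0.03 0.292 -0.674
vertex 0.761 0.549 -1.042
endloop
endfacet
facet normal 0.854 -0.231 -0.467
outer loop
vertex 0.523 -0.329 -1.042
vertex 0.761 0.549 -1.042
vertex 1.424 -0.573 0.727
endloop
endfacet
facet normal 0.854 -0.231 -0.467
outer loop
vertex 1.424 -0.573 0.727
vertex 0.761 0.549 -1.042
vertex 1.662 0.305 0.727
endloop
endfacet
facet normal 0.450 -0.122 0.885
outer loop
vertex 1.424 -0.573 0.727
vertex 1.662 0.305 0.727
vertex 0.87 0.048 1.094
endloop
endfacet
facet normal -0.868 0.473 0.151
outer loop
vertex -4.094 2.47 -1.762
vertex -4.029 2.306 -0.875
vertex -3.677 3.063 -1.223
endloop
endfacet
facet normal -0.525 0.744 -0.412
outer loop
vertex -4.094 2.47 -1.762
vertex -3.677 3.063 -1.223
vertex -3.326 2.863 -2.031
endloop
endfacet
facet normal -0.420 0.217 -0.881
outer loop
vertex -4.094 2.47 -1.762
vertex -3.326 2.863 -2.031
vertex -3.46 1.982 -2.184
endloop
endfacet
facet normal -0.697 -0.381 -0.607
outer loop
vertex -4.094 2.47 -1.762
vertex -3.46 1.982 -2.184
vertex -3.895 1.638 -1.469
endloop
endfacet
facet normal -0.974 -0.222 0.030
outer loop
vertex -4.094 2.47 -1.762
vertex -3.895 1.638 -1.469
vertex -4.029 2.306 -0.875
endloop
endfacet
facet normal 0.113 0.975 -0.192
outer loop
vertex -3.326 2.863 -2.031
vertex -3.677 3.063 -1.223
vertex -2.785 2.942 -1.311
endloop
endfacet
facet normal -0.442 0.536 0.719
outer loop
vertex -3.677 3.063 -1.223
vertex -4.029 2.306 -0.875
vertex -3.22 2.598 -0.596
endloop
endfacet
facet normal -0.613 -0.590 0.525
outer loop
vertex -4.029 2.306 -0.875
vertex -3.895 1.638 -1.469
vertex -3.354 1.717 -0.749
endloop
endfacet
facet normal -0.165 -0.846 -0.507
outer loop
vertex -3.895 1.638 -1.469
vertex -3.46 1.982 -2.184
vertex -3.003 1.517 -1.557
endloop
endfacet
facet normal 0.284 0.122 -0.951
outer loop
vertex -3.46 1.982 -2.184
vertex -3.326 2.863 -2.031
vertex -2.651 2.274 -1.905
endloop
endfacet
facet normal 0.697 0.381 0.607
outer loop
vertex -2.586 2.11 -1.018
vertex -2.785 2.942 -1.311
vertex -3.22 2.598 -0.596
endloop
endfacet
facet normal 0.420 -0.217 0.881
outer loop
vertex -2.586 2.11 -1.018
vertex -3.22 2.598 -0.596
vertex -3.354 1.717 -0.749
endloop
endfacet
facet normal 0.525 -0.744 0.412
outer loop
vertex -2.586 2.11 -1.018
vertex -3.354 1.717 -0.749
vertex -3.003 1.517 -1.557
endloop
endfacet
facet normal 0.868 -0.473 -0.151
outer loop
vertex -2.586 2.11 -1.018
vertex -3.003 1.517 -1.557
vertex -2.651 2.274 -1.905
endloop
endfacet
facet normal 0.974 0.222 -0.030
outer loop
vertex -2.586 2.11 -1.018
vertex -2.651 2.274 -1.905
vertex -2.785 2.942 -1.311
endloop
endfacet
facet normal 0.165 0.846 0.507
outer loop
vertex -3.22 2.598 -0.596
vertex -2.785 2.942 -1.311
vertex -3.677 3.063 -1.223
endloop
endfacet
facet normal -0.284 -0.122 0.951
outer loop
vertex -3.354 1.717 -0.749
vertex -3.22 2.598 -0.596
vertex -4.029 2.306 -0.875
endloop
endfacet
facet normal -0.113 -0.975 0.192
outer loop
vertex -3.003 1.517 -1.557
vertex -3.354 1.717 -0.749
vertex -3.895 1.638 -1.469
endloop
endfacet
facet normal 0.442 -0.536 -0.719
outer loop
vertex -2.651 2.274 -1.905
vertex -3.003 1.517 -1.557
vertex -3.46 1.982 -2.184
endloop
endfacet
facet normal 0.613 0.590 -0.525
outer loop
vertex -2.785 2.942 -1.311
vertex -2.651 2.274 -1.905
vertex -3.326 2.863 -2.031
endloop
endfacet

endsolid


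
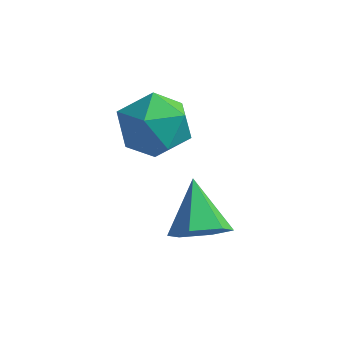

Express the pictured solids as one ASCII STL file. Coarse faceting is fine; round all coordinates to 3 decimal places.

solid 
facet normal 0.458 -0.622 -0.635
outer loop
vertex 1.394 0.47 0.329
vertex 0.722 0.549 -0.233
vertex 1.404 1.102 -0.283
endloop
endfacet
facet normal 0.625 0.538 0.566
outer loop
vertex 1.394 0.47 0.329
vertex 1.404 1.102 -0.283
vertex -0.062 1.611 0.853
endloop
endfacet
facet normal 0.458 -0.622 -0.635
outer loop
vertex 1.404 1.102 -0.283
vertex 0.722 0.549 -0.233
vertex 0.732 1.181 -0.845
endloop
endfacet
facet normal 0.228 0.964 -0.137
outer loop
vertex 1.404 1.102 -0.283
vertex 0.732 1.181 -0.845
vertex -0.062 1.611 0.853
endloop
endfacet
facet normal 0.457 -0.622 -0.635
outer loop
vertex 0.732 1.181 -0.845
vertex 0.722 0.549 -0.233
vertex 0.049 0.628 -0.795
endloop
endfacet
facet normal -0.583 0.680 -0.445
outer loop
vertex 0.732 1.181 -0.845
vertex 0.049 0.628 -0.795
vertex -0.062 1.611 0.853
endloop
endfacet
facet normal 0.458 -0.621 -0.636
outer loop
vertex 0.049 0.628 -0.795
vertex 0.722 0.549 -0.233
vertex 0.039 -0.005 -0.184
endloop
endfacet
facet normal -0.998 -0.031 -0.049
outer loop
vertex 0.049 0.628 -0.795
vertex 0.039 -0.005 -0.184
vertex -0.062 1.611 0.853
endloop
endfacet
facet normal 0.458 -0.621 -0.636
outer loop
vertex 0.039 -0.005 -0.184
vertex 0.722 0.549 -0.233
vertex 0.712 -0.084 0.378
endloop
endfacet
facet normal -0.601 -0.458 0.655
outer loop
vertex 0.039 -0.005 -0.184
vertex 0.712 -0.084 0.378
vertex -0.062 1.611 0.853
endloop
endfacet
facet normal 0.459 -0.621 -0.636
outer loop
vertex 0.712 -0.084 0.378
vertex 0.722 0.549 -0.233
vertex 1.394 0.47 0.329
endloop
endfacet
facet normal 0.210 -0.174 0.962
outer loop
vertex 0.712 -0.084 0.378
vertex 1.394 0.47 0.329
vertex -0.062 1.611 0.853
endloop
endfacet
facet normal -0.271 0.792 0.546
outer loop
vertex -2.955 4.008 1.154
vertex -2.323 3.592 2.071
vertex -1.814 4.314 1.277
endloop
endfacet
facet normal -0.242 0.959 -0.146
outer loop
vertex -2.955 4.008 1.154
vertex -1.814 4.314 1.277
vertex -2.244 4.042 0.203
endloop
endfacet
facet normal -0.690 0.527 -0.497
outer loop
vertex -2.955 4.008 1.154
vertex -2.244 4.042 0.203
vertex -3.019 3.151 0.334
endloop
endfacet
facet normal -0.995 0.093 -0.020
outer loop
vertex -2.955 4.008 1.154
vertex -3.019 3.151 0.334
vertex -3.068 2.873 1.488
endloop
endfacet
facet normal -0.737 0.257 0.625
outer loop
vertex -2.955 4.008 1.154
vertex -3.068 2.873 1.488
vertex -2.323 3.592 2.071
endloop
endfacet
facet normal 0.420 0.825 -0.377
outer loop
vertex -2.244 4.042 0.203
vertex -1.814 4.314 1.277
vertex -1.172 3.647 0.532
endloop
endfacet
facet normal 0.372 0.555 0.744
outer loop
vertex -1.814 4.314 1.277
vertex -2.323 3.592 2.071
vertex -1.221 3.369 1.686
endloop
endfacet
facet normal -0.382 -0.311 0.871
outer loop
vertex -2.323 3.592 2.071
vertex -3.068 2.873 1.488
vertex -1.996 2.478 1.817
endloop
endfacet
facet normal -0.799 -0.576 -0.173
outer loop
vertex -3.068 2.873 1.488
vertex -3.019 3.151 0.334
vertex -2.426 2.206 0.743
endloop
endfacet
facet normal -0.304 0.126 -0.944
outer loop
vertex -3.019 3.151 0.334
vertex -2.244 4.042 0.203
vertex -1.917 2.928 -0.051
endloop
endfacet
facet normal 0.995 -0.093 0.020
outer loop
vertex -1.285 2.512 0.866
vertex -1.172 3.647 0.532
vertex -1.221 3.369 1.686
endloop
endfacet
facet normal 0.690 -0.527 0.497
outer loop
vertex -1.285 2.512 0.866
vertex -1.221 3.369 1.686
vertex -1.996 2.478 1.817
endloop
endfacet
facet normal 0.242 -0.959 0.146
outer loop
vertex -1.285 2.512 0.866
vertex -1.996 2.478 1.817
vertex -2.426 2.206 0.743
endloop
endfacet
facet normal 0.271 -0.792 -0.546
outer loop
vertex -1.285 2.512 0.866
vertex -2.426 2.206 0.743
vertex -1.917 2.928 -0.051
endloop
endfacet
facet normal 0.737 -0.257 -0.625
outer loop
vertex -1.285 2.512 0.866
vertex -1.917 2.928 -0.051
vertex -1.172 3.647 0.532
endloop
endfacet
facet normal 0.799 0.576 0.173
outer loop
vertex -1.221 3.369 1.686
vertex -1.172 3.647 0.532
vertex -1.814 4.314 1.277
endloop
endfacet
facet normal 0.304 -0.126 0.944
outer loop
vertex -1.996 2.478 1.817
vertex -1.221 3.369 1.686
vertex -2.323 3.592 2.071
endloop
endfacet
facet normal -0.420 -0.825 0.377
outer loop
vertex -2.426 2.206 0.743
vertex -1.996 2.478 1.817
vertex -3.068 2.873 1.488
endloop
endfacet
facet normal -0.372 -0.555 -0.744
outer loop
vertex -1.917 2.928 -0.051
vertex -2.426 2.206 0.743
vertex -3.019 3.151 0.334
endloop
endfacet
facet normal 0.382 0.311 -0.871
outer loop
vertex -1.172 3.647 0.532
vertex -1.917 2.928 -0.051
vertex -2.244 4.042 0.203
endloop
endfacet

endsolid


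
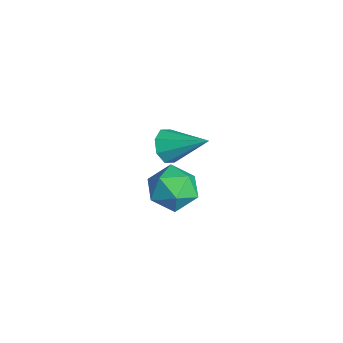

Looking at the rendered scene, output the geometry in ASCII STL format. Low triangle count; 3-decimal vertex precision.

solid 
facet normal -0.966 -0.173 0.195
outer loop
vertex -3.67 -2.174 -3.619
vertex -3.403 -3.115 -3.13
vertex -3.451 -2.19 -2.548
endloop
endfacet
facet normal -0.831 0.527 0.178
outer loop
vertex -3.67 -2.174 -3.619
vertex -3.451 -2.19 -2.548
vertex -3.069 -1.378 -3.172
endloop
endfacet
facet normal -0.562 0.685 -0.464
outer loop
vertex -3.67 -2.174 -3.619
vertex -3.069 -1.378 -3.172
vertex -2.784 -1.8 -4.14
endloop
endfacet
facet normal -0.530 0.080 -0.844
outer loop
vertex -3.67 -2.174 -3.619
vertex -2.784 -1.8 -4.14
vertex -2.99 -2.874 -4.113
endloop
endfacet
facet normal -0.779 -0.448 -0.437
outer loop
vertex -3.67 -2.174 -3.619
vertex -2.99 -2.874 -4.113
vertex -3.403 -3.115 -3.13
endloop
endfacet
facet normal -0.330 0.668 0.667
outer loop
vertex -3.069 -1.378 -3.172
vertex -3.451 -2.19 -2.548
vertex -2.43 -1.826 -2.407
endloop
endfacet
facet normal -0.549 -0.465 0.695
outer loop
vertex -3.451 -2.19 -2.548
vertex -3.403 -3.115 -3.13
vertex -2.636 -2.9 -2.38
endloop
endfacet
facet normal -0.247 -0.912 -0.327
outer loop
vertex -3.403 -3.115 -3.13
vertex -2.99 -2.874 -4.113
vertex -2.351 -3.322 -3.348
endloop
endfacet
facet normal 0.156 -0.055 -0.986
outer loop
vertex -2.99 -2.874 -4.113
vertex -2.784 -1.8 -4.14
vertex -1.969 -2.51 -3.972
endloop
endfacet
facet normal 0.105 0.923 -0.371
outer loop
vertex -2.784 -1.8 -4.14
vertex -3.069 -1.378 -3.172
vertex -2.017 -1.585 -3.39
endloop
endfacet
facet normal 0.530 -0.080 0.844
outer loop
vertex -1.75 -2.526 -2.901
vertex -2.43 -1.826 -2.407
vertex -2.636 -2.9 -2.38
endloop
endfacet
facet normal 0.562 -0.685 0.464
outer loop
vertex -1.75 -2.526 -2.901
vertex -2.636 -2.9 -2.38
vertex -2.351 -3.322 -3.348
endloop
endfacet
facet normal 0.831 -0.527 -0.178
outer loop
vertex -1.75 -2.526 -2.901
vertex -2.351 -3.322 -3.348
vertex -1.969 -2.51 -3.972
endloop
endfacet
facet normal 0.966 0.173 -0.195
outer loop
vertex -1.75 -2.526 -2.901
vertex -1.969 -2.51 -3.972
vertex -2.017 -1.585 -3.39
endloop
endfacet
facet normal 0.779 0.448 0.437
outer loop
vertex -1.75 -2.526 -2.901
vertex -2.017 -1.585 -3.39
vertex -2.43 -1.826 -2.407
endloop
endfacet
facet normal -0.156 0.055 0.986
outer loop
vertex -2.636 -2.9 -2.38
vertex -2.43 -1.826 -2.407
vertex -3.451 -2.19 -2.548
endloop
endfacet
facet normal -0.105 -0.923 0.371
outer loop
vertex -2.351 -3.322 -3.348
vertex -2.636 -2.9 -2.38
vertex -3.403 -3.115 -3.13
endloop
endfacet
facet normal 0.330 -0.668 -0.667
outer loop
vertex -1.969 -2.51 -3.972
vertex -2.351 -3.322 -3.348
vertex -2.99 -2.874 -4.113
endloop
endfacet
facet normal 0.549 0.465 -0.695
outer loop
vertex -2.017 -1.585 -3.39
vertex -1.969 -2.51 -3.972
vertex -2.784 -1.8 -4.14
endloop
endfacet
facet normal 0.247 0.912 0.327
outer loop
vertex -2.43 -1.826 -2.407
vertex -2.017 -1.585 -3.39
vertex -3.069 -1.378 -3.172
endloop
endfacet
facet normal -0.572 -0.648 -0.503
outer loop
vertex -0.643 -3.617 1.22
vertex -1.11 -3.06 1.033
vertex -0.496 -3.364 0.727
endloop
endfacet
facet normal 0.932 -0.349 0.099
outer loop
vertex -0.643 -3.617 1.22
vertex -0.496 -3.364 0.727
vertex -0.07 -1.88 1.947
endloop
endfacet
facet normal -0.572 -0.649 -0.502
outer loop
vertex -0.496 -3.364 0.727
vertex -1.11 -3.06 1.033
vertex -0.709 -2.933 0.412
endloop
endfacet
facet normal 0.888 0.112 -0.447
outer loop
vertex -0.496 -3.364 0.727
vertex -0.709 -2.933 0.412
vertex -0.07 -1.88 1.947
endloop
endfacet
facet normal -0.572 -0.649 -0.502
outer loop
vertex -0.709 -2.933 0.412
vertex -1.11 -3.06 1.033
vertex -1.156 -2.577 0.461
endloop
endfacet
facet normal 0.443 0.642 -0.625
outer loop
vertex -0.709 -2.933 0.412
vertex -1.156 -2.577 0.461
vertex -0.07 -1.88 1.947
endloop
endfacet
facet normal -0.571 -0.649 -0.502
outer loop
vertex -1.156 -2.577 0.461
vertex -1.11 -3.06 1.033
vertex -1.577 -2.504 0.845
endloop
endfacet
facet normal -0.142 0.932 -0.333
outer loop
vertex -1.156 -2.577 0.461
vertex -1.577 -2.504 0.845
vertex -0.07 -1.88 1.947
endloop
endfacet
facet normal -0.571 -0.649 -0.502
outer loop
vertex -1.577 -2.504 0.845
vertex -1.11 -3.06 1.033
vertex -1.724 -2.757 1.339
endloop
endfacet
facet normal -0.525 0.811 0.259
outer loop
vertex -1.577 -2.504 0.845
vertex -1.724 -2.757 1.339
vertex -0.07 -1.88 1.947
endloop
endfacet
facet normal -0.571 -0.649 -0.503
outer loop
vertex -1.724 -2.757 1.339
vertex -1.11 -3.06 1.033
vertex -1.511 -3.188 1.653
endloop
endfacet
facet normal -0.481 0.349 0.805
outer loop
vertex -1.724 -2.757 1.339
vertex -1.511 -3.188 1.653
vertex -0.07 -1.88 1.947
endloop
endfacet
facet normal -0.571 -0.648 -0.503
outer loop
vertex -1.511 -3.188 1.653
vertex -1.11 -3.06 1.033
vertex -1.064 -3.544 1.604
endloop
endfacet
facet normal -0.036 -0.181 0.983
outer loop
vertex -1.511 -3.188 1.653
vertex -1.064 -3.544 1.604
vertex -0.07 -1.88 1.947
endloop
endfacet
facet normal -0.571 -0.648 -0.503
outer loop
vertex -1.064 -3.544 1.604
vertex -1.11 -3.06 1.033
vertex -0.643 -3.617 1.22
endloop
endfacet
facet normal 0.549 -0.470 0.691
outer loop
vertex -1.064 -3.544 1.604
vertex -0.643 -3.617 1.22
vertex -0.07 -1.88 1.947
endloop
endfacet

endsolid
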